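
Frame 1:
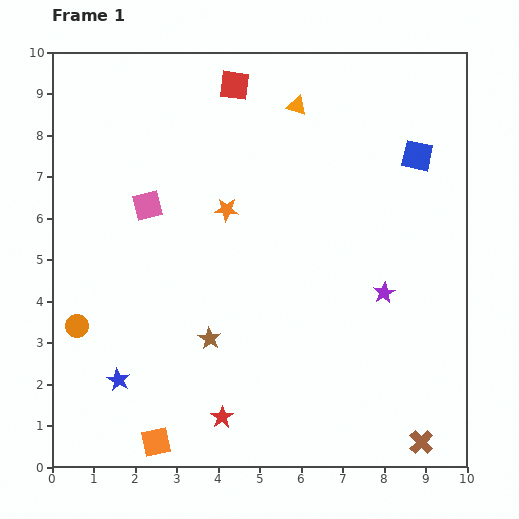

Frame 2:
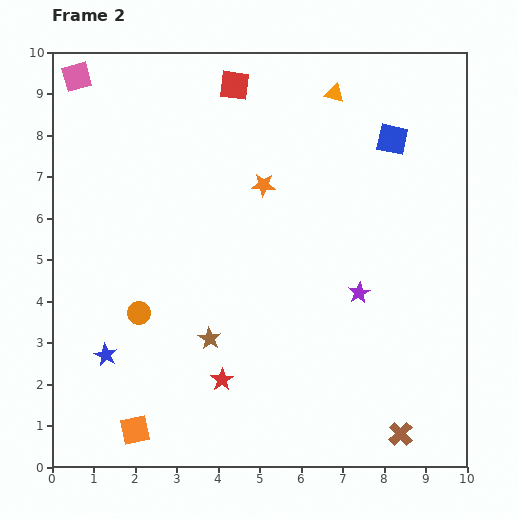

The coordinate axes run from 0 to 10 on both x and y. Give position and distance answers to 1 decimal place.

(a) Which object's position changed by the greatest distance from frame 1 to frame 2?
the pink square

(moved 3.5; next 1.5)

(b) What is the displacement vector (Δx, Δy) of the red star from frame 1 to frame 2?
(0.0, 0.9)

The red star was at (4.1, 1.2) in frame 1 and (4.1, 2.1) in frame 2.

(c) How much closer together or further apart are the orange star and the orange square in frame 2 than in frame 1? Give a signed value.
+0.8

Distance in frame 1: 5.9. Distance in frame 2: 6.7.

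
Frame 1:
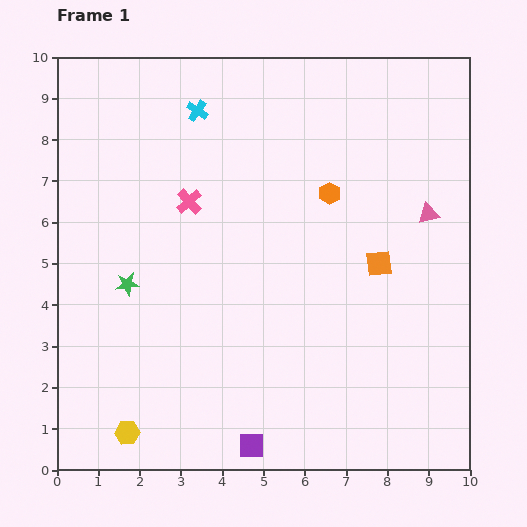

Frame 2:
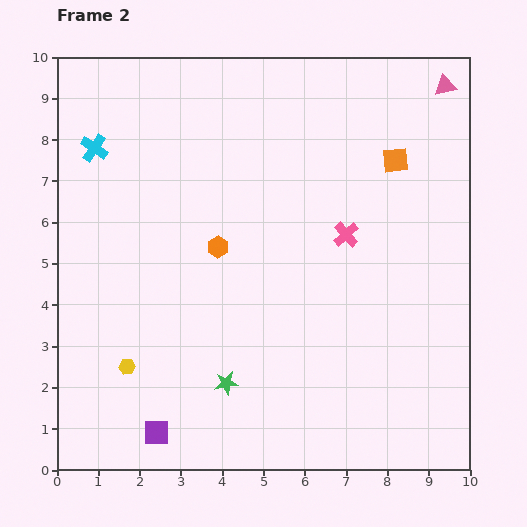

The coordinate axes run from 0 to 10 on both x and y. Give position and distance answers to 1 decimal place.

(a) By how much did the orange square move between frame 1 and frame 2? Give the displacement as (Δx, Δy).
(0.4, 2.5)

The orange square was at (7.8, 5.0) in frame 1 and (8.2, 7.5) in frame 2.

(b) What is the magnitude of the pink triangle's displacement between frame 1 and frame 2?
3.1

The pink triangle moved from (9.0, 6.2) to (9.4, 9.3), a distance of √(0.4² + 3.1²) ≈ 3.1.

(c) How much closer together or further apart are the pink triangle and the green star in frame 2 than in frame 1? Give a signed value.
+1.4

Distance in frame 1: 7.5. Distance in frame 2: 8.9.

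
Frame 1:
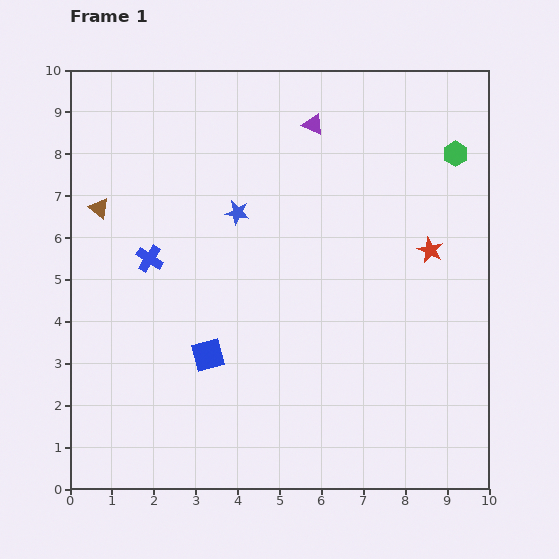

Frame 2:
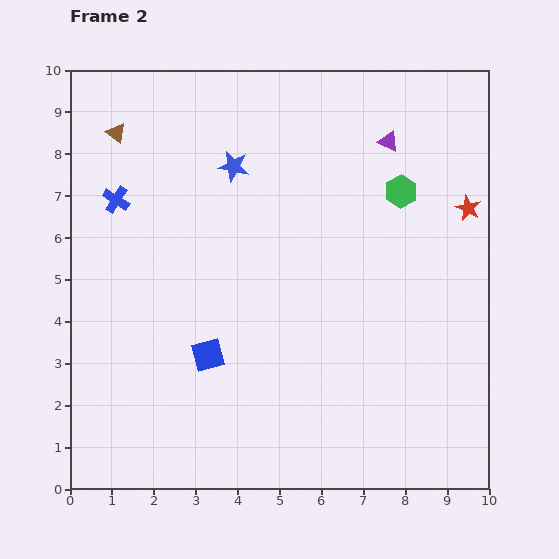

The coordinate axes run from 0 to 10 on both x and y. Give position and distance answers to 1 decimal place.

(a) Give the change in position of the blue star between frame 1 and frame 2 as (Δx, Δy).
(-0.1, 1.1)

The blue star was at (4.0, 6.6) in frame 1 and (3.9, 7.7) in frame 2.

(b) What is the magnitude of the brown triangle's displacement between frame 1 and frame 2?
1.8

The brown triangle moved from (0.7, 6.7) to (1.1, 8.5), a distance of √(0.4² + 1.8²) ≈ 1.8.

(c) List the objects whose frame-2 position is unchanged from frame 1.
the blue square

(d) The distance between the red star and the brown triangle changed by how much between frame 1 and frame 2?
+0.6

Distance in frame 1: 8.0. Distance in frame 2: 8.6.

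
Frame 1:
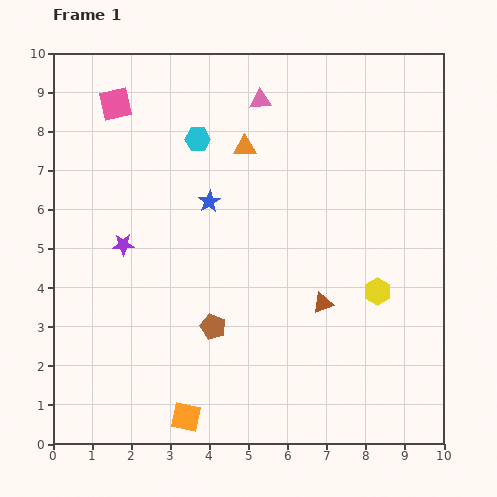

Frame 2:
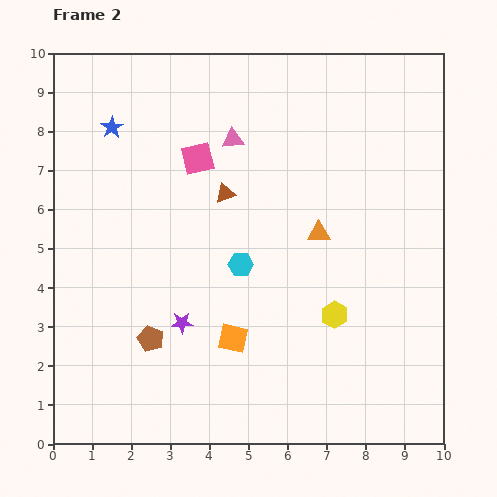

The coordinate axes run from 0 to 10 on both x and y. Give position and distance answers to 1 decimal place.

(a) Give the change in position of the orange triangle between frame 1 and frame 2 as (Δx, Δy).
(1.9, -2.2)

The orange triangle was at (4.9, 7.6) in frame 1 and (6.8, 5.4) in frame 2.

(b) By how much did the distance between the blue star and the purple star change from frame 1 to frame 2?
+2.8

Distance in frame 1: 2.5. Distance in frame 2: 5.3.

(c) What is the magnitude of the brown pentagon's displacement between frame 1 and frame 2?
1.6

The brown pentagon moved from (4.1, 3.0) to (2.5, 2.7), a distance of √(1.6² + 0.3²) ≈ 1.6.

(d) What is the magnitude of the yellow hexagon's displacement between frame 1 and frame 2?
1.3

The yellow hexagon moved from (8.3, 3.9) to (7.2, 3.3), a distance of √(1.1² + 0.6²) ≈ 1.3.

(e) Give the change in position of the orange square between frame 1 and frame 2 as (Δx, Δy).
(1.2, 2.0)

The orange square was at (3.4, 0.7) in frame 1 and (4.6, 2.7) in frame 2.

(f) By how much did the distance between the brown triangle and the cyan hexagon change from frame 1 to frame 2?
-3.5

Distance in frame 1: 5.3. Distance in frame 2: 1.8.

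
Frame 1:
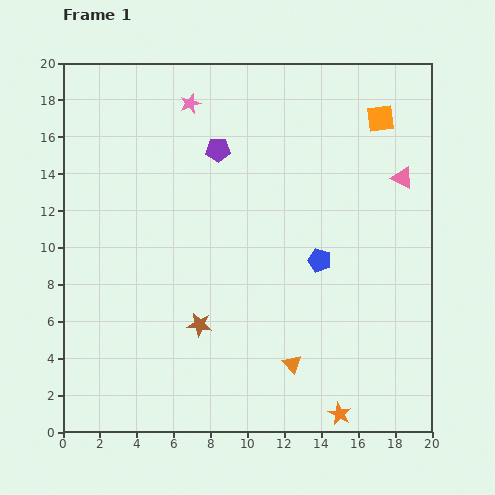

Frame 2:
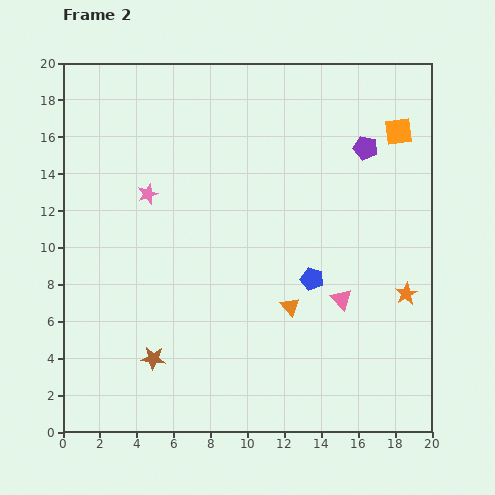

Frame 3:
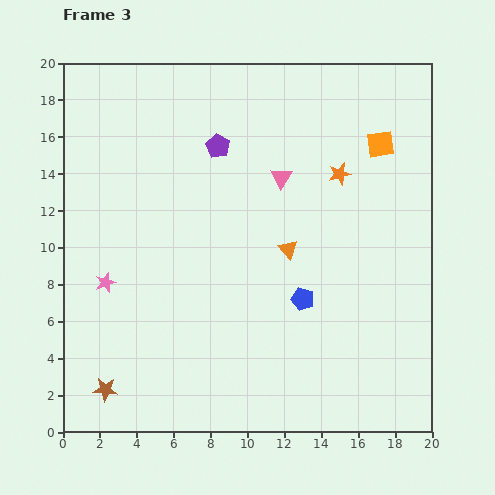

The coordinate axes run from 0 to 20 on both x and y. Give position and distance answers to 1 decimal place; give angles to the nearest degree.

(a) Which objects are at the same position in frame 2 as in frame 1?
none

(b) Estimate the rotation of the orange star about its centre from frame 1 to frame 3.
30° clockwise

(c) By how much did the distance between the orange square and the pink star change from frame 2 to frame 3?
+2.7

Distance in frame 2: 14.0. Distance in frame 3: 16.7.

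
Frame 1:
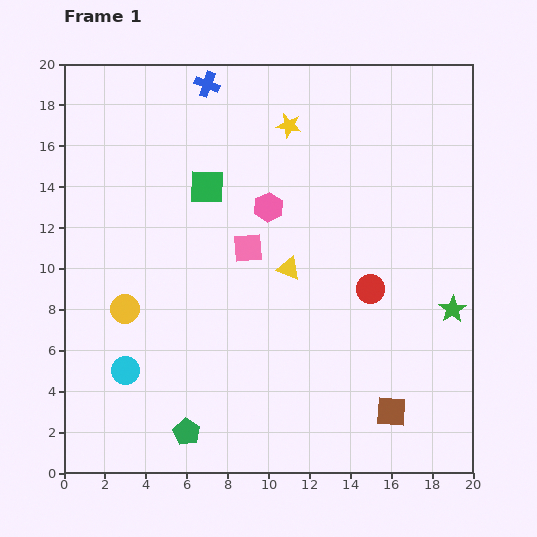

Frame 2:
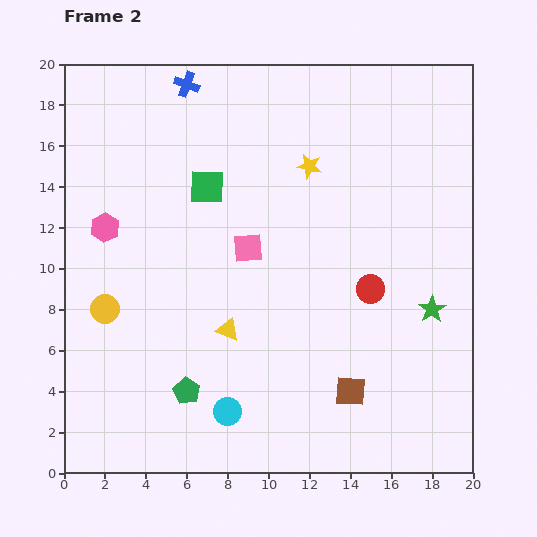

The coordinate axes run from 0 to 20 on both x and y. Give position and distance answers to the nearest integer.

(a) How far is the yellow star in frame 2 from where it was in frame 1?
2

The yellow star moved from (11, 17) to (12, 15), a distance of √(1² + 2²) ≈ 2.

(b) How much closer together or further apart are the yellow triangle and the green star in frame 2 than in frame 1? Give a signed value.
+2

Distance in frame 1: 8. Distance in frame 2: 10.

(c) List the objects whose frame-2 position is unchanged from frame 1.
the pink square, the green square, the red circle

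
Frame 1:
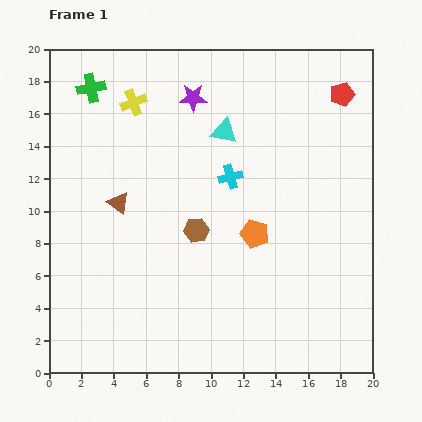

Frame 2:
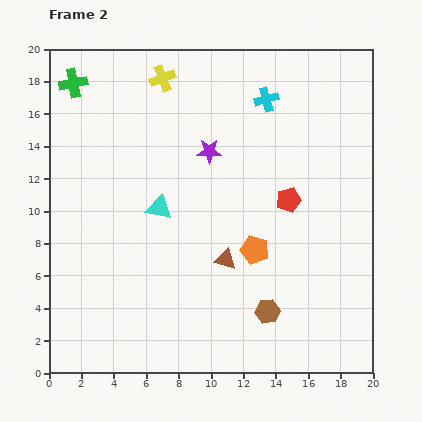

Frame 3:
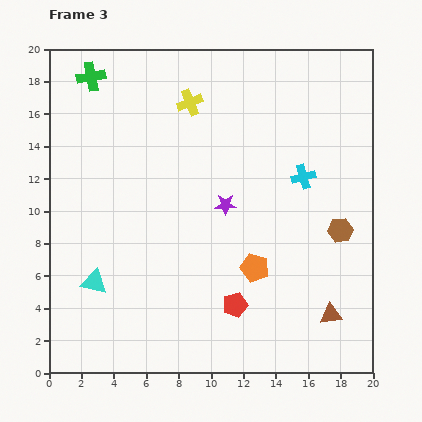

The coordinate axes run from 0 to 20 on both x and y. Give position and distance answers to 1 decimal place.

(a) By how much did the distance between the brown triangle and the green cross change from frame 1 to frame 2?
+7.1

Distance in frame 1: 7.3. Distance in frame 2: 14.4.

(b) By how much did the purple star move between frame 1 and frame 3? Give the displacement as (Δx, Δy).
(2.0, -6.6)

The purple star was at (8.9, 17.0) in frame 1 and (10.9, 10.4) in frame 3.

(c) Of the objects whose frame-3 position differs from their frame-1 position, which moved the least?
the green cross

(moved 0.7)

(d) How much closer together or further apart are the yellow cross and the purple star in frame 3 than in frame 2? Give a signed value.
+1.3

Distance in frame 2: 5.4. Distance in frame 3: 6.7.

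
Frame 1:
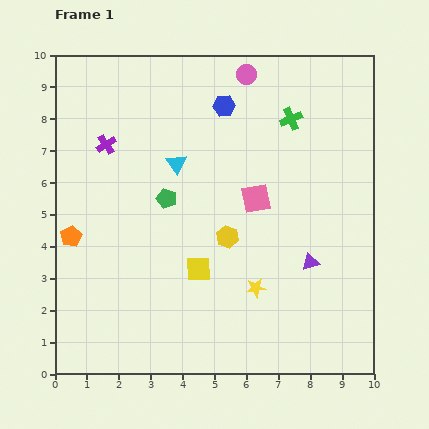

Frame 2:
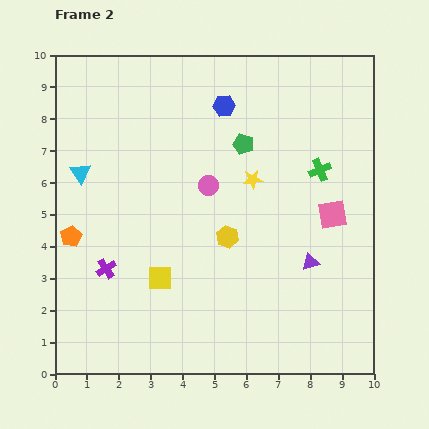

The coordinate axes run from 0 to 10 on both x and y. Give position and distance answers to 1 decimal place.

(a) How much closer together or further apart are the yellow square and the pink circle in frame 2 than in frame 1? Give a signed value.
-3.0

Distance in frame 1: 6.3. Distance in frame 2: 3.3.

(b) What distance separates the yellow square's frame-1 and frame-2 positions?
1.2

The yellow square moved from (4.5, 3.3) to (3.3, 3.0), a distance of √(1.2² + 0.3²) ≈ 1.2.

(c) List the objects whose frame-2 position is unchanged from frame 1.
the blue hexagon, the yellow hexagon, the purple triangle, the orange pentagon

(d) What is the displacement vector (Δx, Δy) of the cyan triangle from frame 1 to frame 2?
(-3.0, -0.3)

The cyan triangle was at (3.8, 6.6) in frame 1 and (0.8, 6.3) in frame 2.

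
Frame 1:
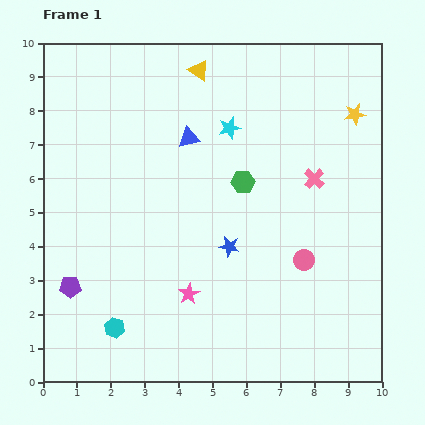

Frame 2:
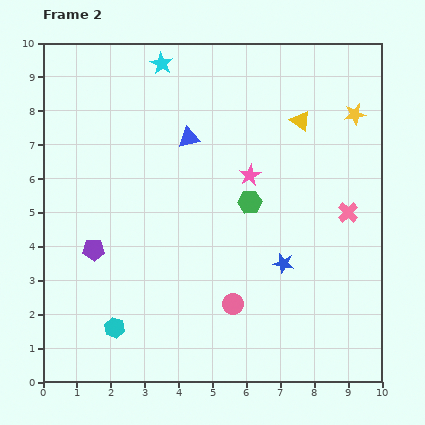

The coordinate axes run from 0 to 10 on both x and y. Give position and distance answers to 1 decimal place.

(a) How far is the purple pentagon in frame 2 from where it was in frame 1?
1.3

The purple pentagon moved from (0.8, 2.8) to (1.5, 3.9), a distance of √(0.7² + 1.1²) ≈ 1.3.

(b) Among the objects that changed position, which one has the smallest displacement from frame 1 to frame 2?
the green hexagon

(moved 0.6)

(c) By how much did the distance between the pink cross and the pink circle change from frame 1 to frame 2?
+1.9

Distance in frame 1: 2.4. Distance in frame 2: 4.3.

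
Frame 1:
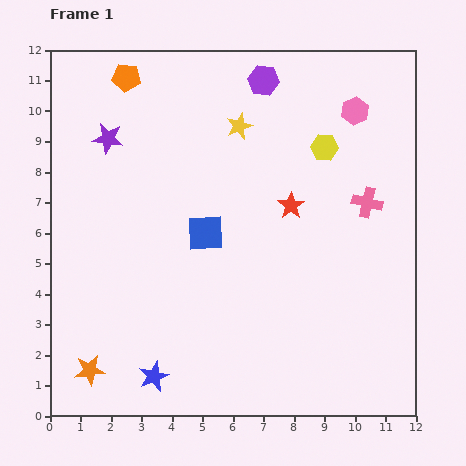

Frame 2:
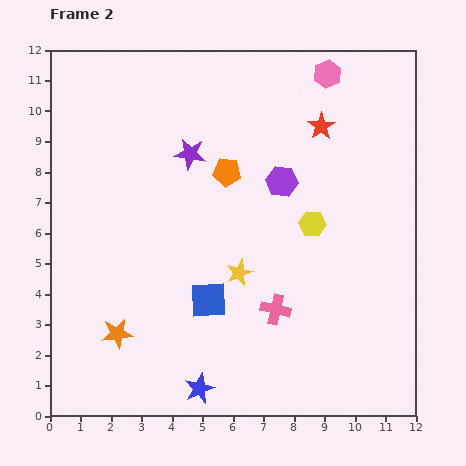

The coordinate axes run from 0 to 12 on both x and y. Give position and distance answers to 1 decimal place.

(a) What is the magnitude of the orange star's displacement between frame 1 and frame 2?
1.5

The orange star moved from (1.3, 1.5) to (2.2, 2.7), a distance of √(0.9² + 1.2²) ≈ 1.5.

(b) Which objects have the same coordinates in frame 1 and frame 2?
none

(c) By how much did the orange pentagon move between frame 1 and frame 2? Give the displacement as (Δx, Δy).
(3.3, -3.1)

The orange pentagon was at (2.5, 11.1) in frame 1 and (5.8, 8.0) in frame 2.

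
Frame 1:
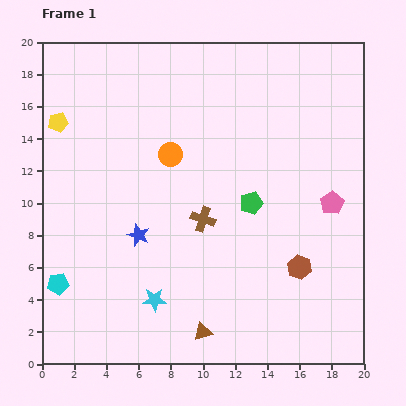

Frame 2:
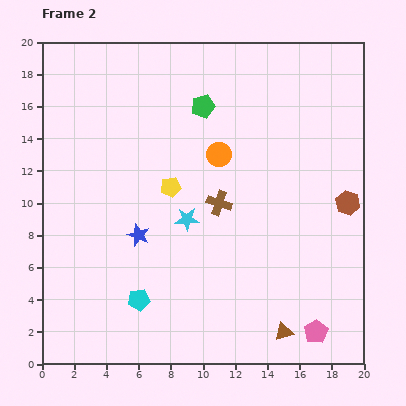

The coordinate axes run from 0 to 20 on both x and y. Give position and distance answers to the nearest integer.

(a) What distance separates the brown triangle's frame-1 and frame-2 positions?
5

The brown triangle moved from (10, 2) to (15, 2), a distance of √(5² + 0²) ≈ 5.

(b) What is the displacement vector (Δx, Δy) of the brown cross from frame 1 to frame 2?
(1, 1)

The brown cross was at (10, 9) in frame 1 and (11, 10) in frame 2.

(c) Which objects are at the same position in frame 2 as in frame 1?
the blue star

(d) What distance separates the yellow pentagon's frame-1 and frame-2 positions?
8

The yellow pentagon moved from (1, 15) to (8, 11), a distance of √(7² + 4²) ≈ 8.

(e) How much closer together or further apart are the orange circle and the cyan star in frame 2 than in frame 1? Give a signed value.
-5

Distance in frame 1: 9. Distance in frame 2: 4.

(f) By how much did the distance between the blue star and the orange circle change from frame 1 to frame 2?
+2

Distance in frame 1: 5. Distance in frame 2: 7.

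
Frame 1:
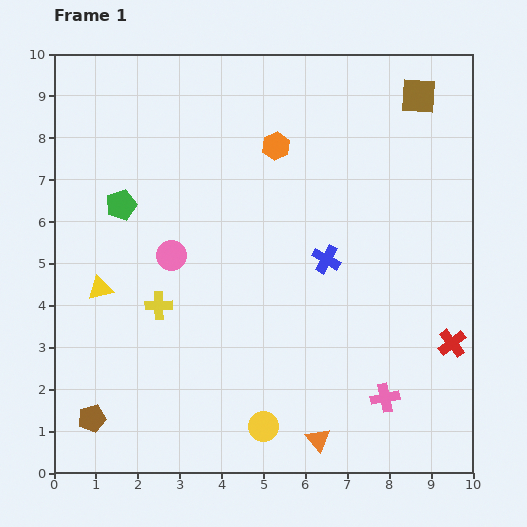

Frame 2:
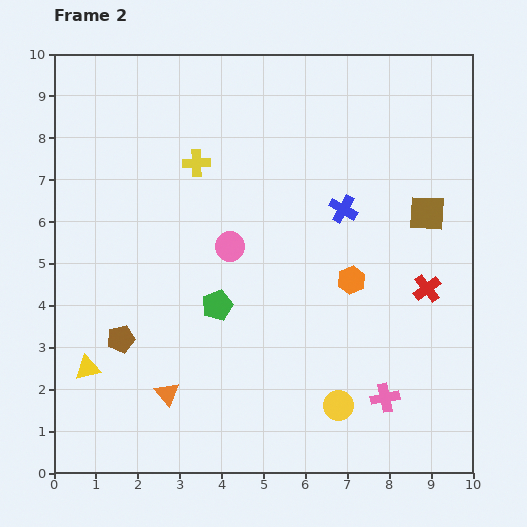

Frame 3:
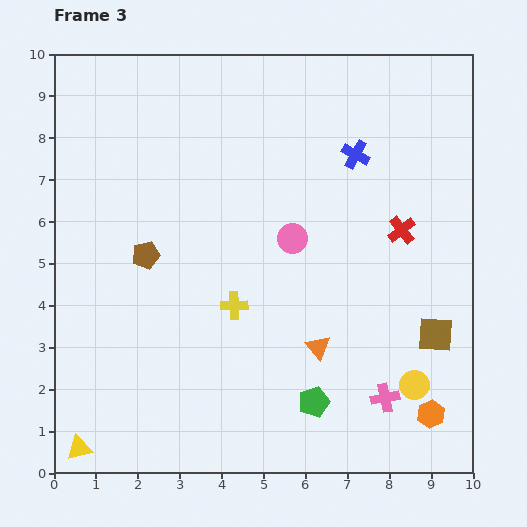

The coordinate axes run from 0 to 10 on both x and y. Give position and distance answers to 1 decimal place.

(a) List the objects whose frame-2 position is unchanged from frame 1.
the pink cross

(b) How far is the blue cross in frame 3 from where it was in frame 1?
2.6

The blue cross moved from (6.5, 5.1) to (7.2, 7.6), a distance of √(0.7² + 2.5²) ≈ 2.6.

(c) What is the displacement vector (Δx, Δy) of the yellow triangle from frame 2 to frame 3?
(-0.2, -1.9)

The yellow triangle was at (0.8, 2.5) in frame 2 and (0.6, 0.6) in frame 3.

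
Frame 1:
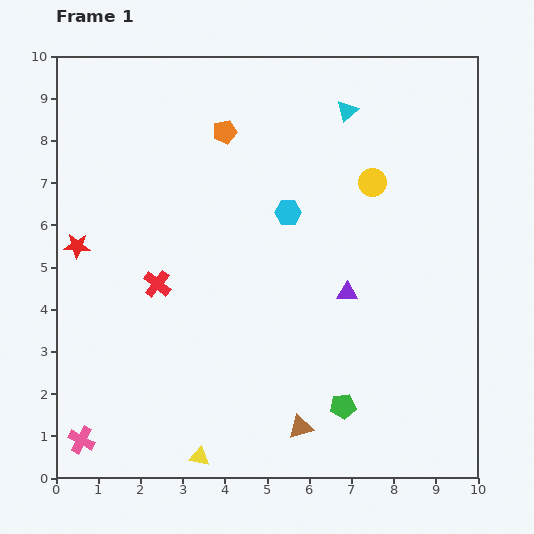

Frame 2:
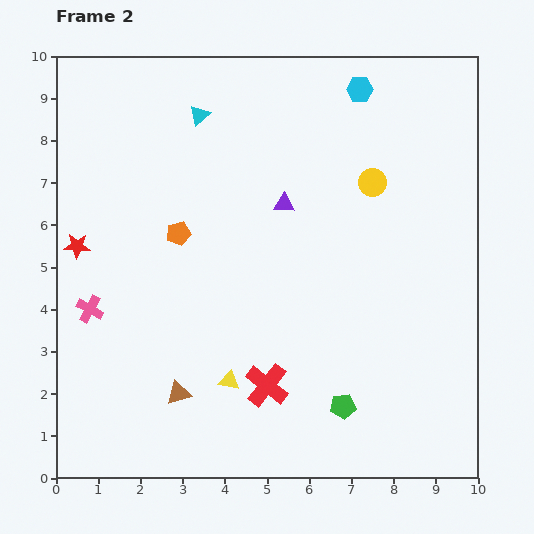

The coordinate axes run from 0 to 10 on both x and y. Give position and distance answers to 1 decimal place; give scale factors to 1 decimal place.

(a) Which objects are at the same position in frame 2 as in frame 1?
the yellow circle, the red star, the green pentagon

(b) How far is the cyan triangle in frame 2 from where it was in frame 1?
3.5

The cyan triangle moved from (6.9, 8.7) to (3.4, 8.6), a distance of √(3.5² + 0.1²) ≈ 3.5.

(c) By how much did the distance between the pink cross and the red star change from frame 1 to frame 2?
-3.1

Distance in frame 1: 4.6. Distance in frame 2: 1.5.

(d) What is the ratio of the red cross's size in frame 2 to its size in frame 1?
1.6×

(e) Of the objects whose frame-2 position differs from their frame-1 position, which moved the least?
the yellow triangle

(moved 1.9)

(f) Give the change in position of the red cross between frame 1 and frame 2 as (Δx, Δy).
(2.6, -2.4)

The red cross was at (2.4, 4.6) in frame 1 and (5.0, 2.2) in frame 2.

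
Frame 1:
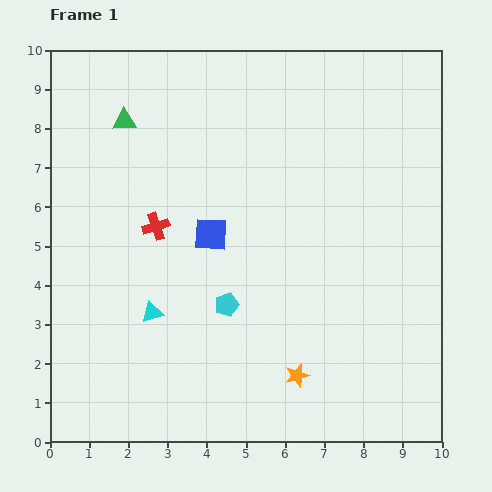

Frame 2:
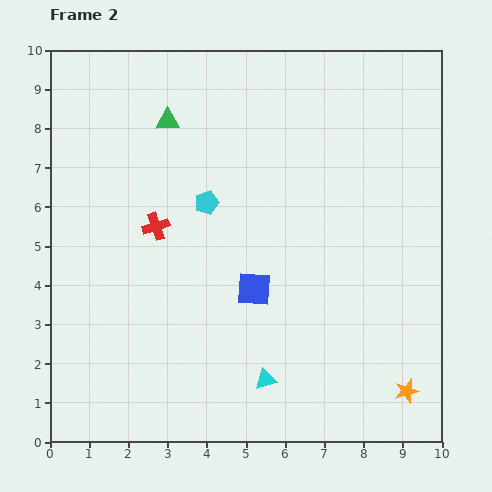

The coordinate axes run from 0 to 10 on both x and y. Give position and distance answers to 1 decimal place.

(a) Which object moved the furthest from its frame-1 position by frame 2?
the cyan triangle

(moved 3.4; next 2.8)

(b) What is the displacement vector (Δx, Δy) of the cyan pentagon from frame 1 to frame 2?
(-0.5, 2.6)

The cyan pentagon was at (4.5, 3.5) in frame 1 and (4.0, 6.1) in frame 2.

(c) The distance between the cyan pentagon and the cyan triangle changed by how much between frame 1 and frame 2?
+2.8

Distance in frame 1: 1.9. Distance in frame 2: 4.7.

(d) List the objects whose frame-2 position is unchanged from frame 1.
the red cross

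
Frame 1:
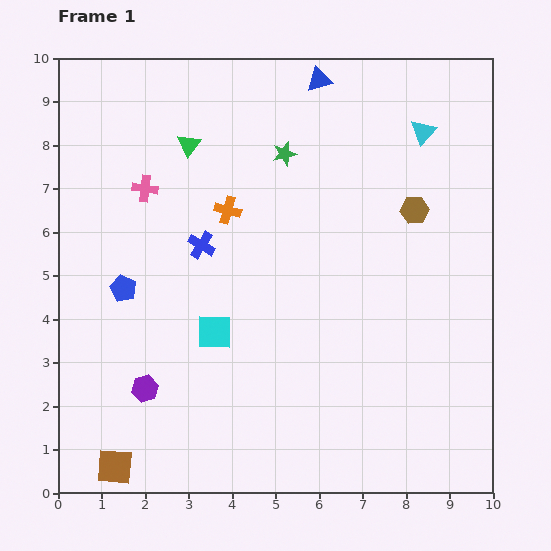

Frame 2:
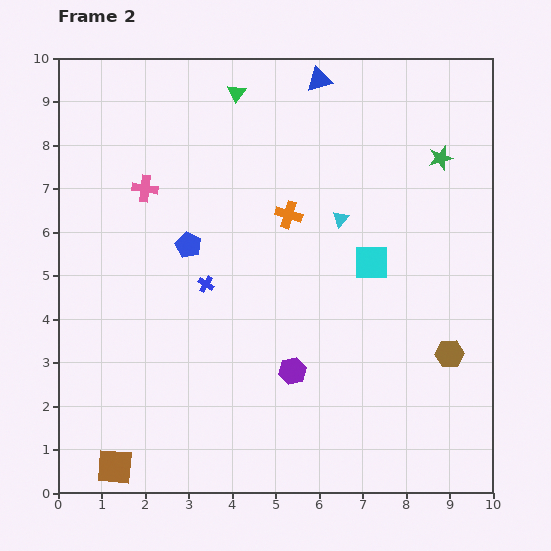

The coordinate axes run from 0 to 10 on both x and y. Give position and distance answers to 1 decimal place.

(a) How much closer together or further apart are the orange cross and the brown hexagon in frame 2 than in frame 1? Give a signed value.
+0.6

Distance in frame 1: 4.3. Distance in frame 2: 4.9.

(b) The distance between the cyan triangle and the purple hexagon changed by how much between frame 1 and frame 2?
-5.0

Distance in frame 1: 8.7. Distance in frame 2: 3.7.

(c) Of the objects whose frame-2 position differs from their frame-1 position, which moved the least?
the blue cross

(moved 0.9)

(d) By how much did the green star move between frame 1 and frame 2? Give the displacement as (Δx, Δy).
(3.6, -0.1)

The green star was at (5.2, 7.8) in frame 1 and (8.8, 7.7) in frame 2.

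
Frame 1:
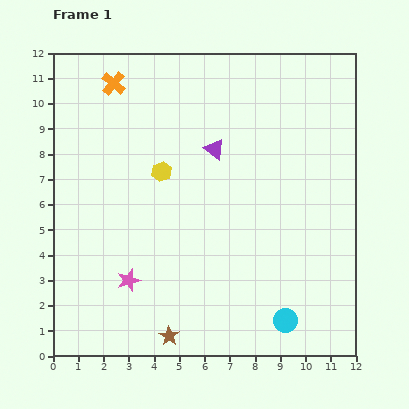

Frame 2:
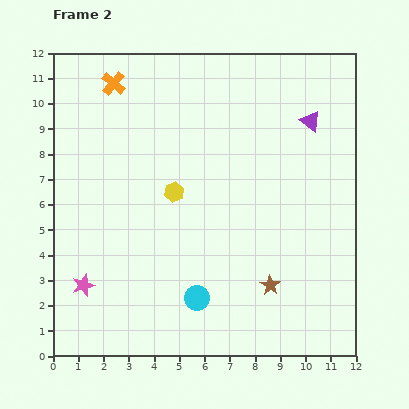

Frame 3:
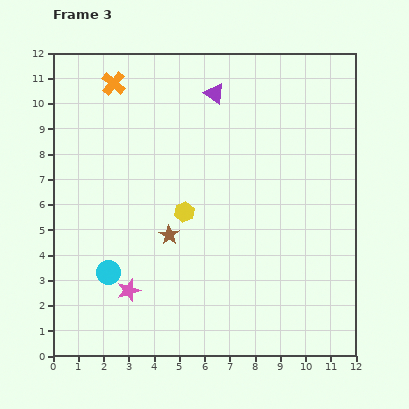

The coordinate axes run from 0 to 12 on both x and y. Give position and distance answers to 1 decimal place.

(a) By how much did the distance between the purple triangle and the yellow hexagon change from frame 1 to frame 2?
+3.8

Distance in frame 1: 2.3. Distance in frame 2: 6.1.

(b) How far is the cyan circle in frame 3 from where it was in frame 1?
7.3

The cyan circle moved from (9.2, 1.4) to (2.2, 3.3), a distance of √(7.0² + 1.9²) ≈ 7.3.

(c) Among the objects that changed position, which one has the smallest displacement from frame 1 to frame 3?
the pink star

(moved 0.4)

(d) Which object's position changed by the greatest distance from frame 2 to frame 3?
the brown star

(moved 4.5; next 4.0)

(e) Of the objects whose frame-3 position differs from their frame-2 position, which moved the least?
the yellow hexagon

(moved 0.9)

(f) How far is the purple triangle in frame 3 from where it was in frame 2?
4.0

The purple triangle moved from (10.2, 9.3) to (6.4, 10.4), a distance of √(3.8² + 1.1²) ≈ 4.0.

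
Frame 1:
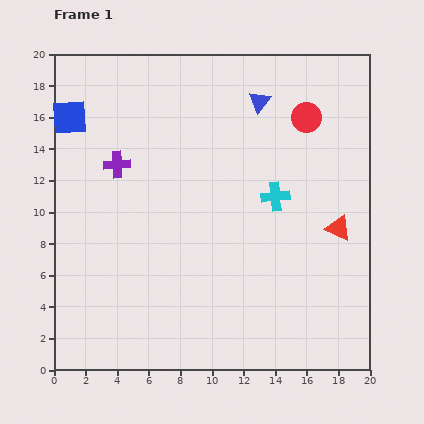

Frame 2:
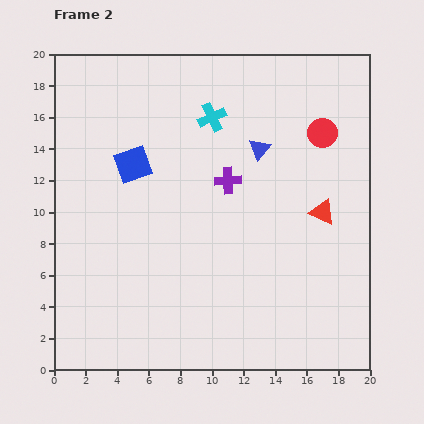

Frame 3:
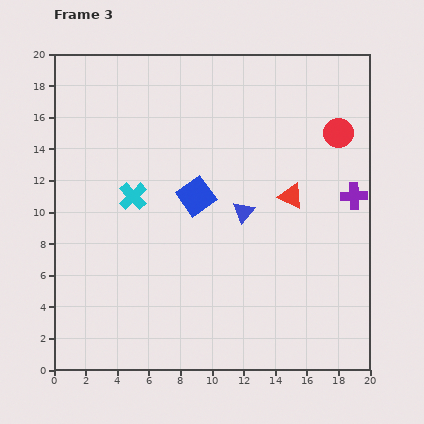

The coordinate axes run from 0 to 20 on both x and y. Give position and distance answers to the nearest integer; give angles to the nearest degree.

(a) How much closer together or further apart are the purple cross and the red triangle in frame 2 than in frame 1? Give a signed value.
-9

Distance in frame 1: 15. Distance in frame 2: 6.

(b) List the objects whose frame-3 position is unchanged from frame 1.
none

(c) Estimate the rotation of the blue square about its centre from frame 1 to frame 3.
32° counter-clockwise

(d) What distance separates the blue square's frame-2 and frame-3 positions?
4

The blue square moved from (5, 13) to (9, 11), a distance of √(4² + 2²) ≈ 4.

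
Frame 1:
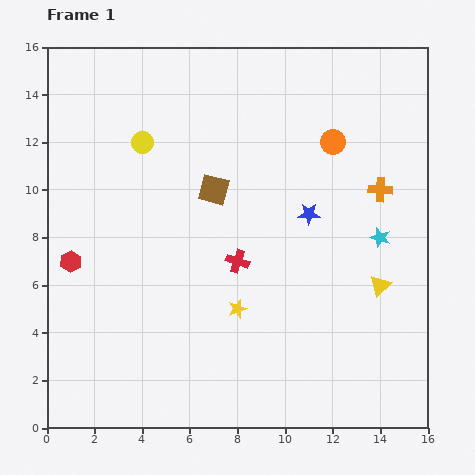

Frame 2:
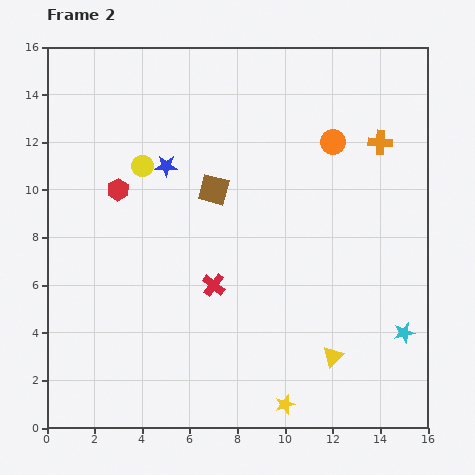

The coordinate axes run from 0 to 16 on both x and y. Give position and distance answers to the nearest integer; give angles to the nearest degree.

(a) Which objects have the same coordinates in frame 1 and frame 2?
the orange circle, the brown square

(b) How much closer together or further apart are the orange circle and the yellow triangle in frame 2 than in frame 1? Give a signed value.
+3

Distance in frame 1: 6. Distance in frame 2: 9.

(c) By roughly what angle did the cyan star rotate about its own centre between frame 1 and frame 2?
31° counter-clockwise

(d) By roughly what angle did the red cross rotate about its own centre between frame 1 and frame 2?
19° clockwise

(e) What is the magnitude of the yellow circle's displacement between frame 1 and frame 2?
1

The yellow circle moved from (4, 12) to (4, 11), a distance of √(0² + 1²) ≈ 1.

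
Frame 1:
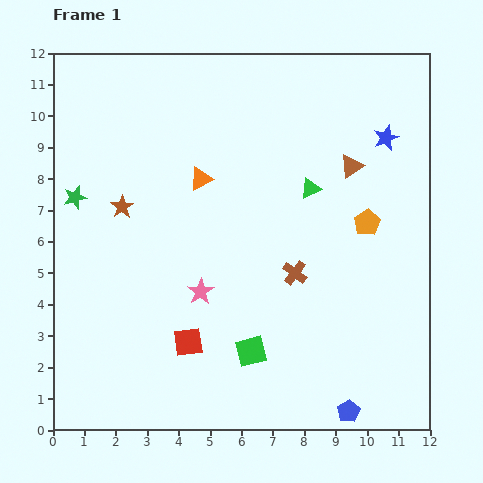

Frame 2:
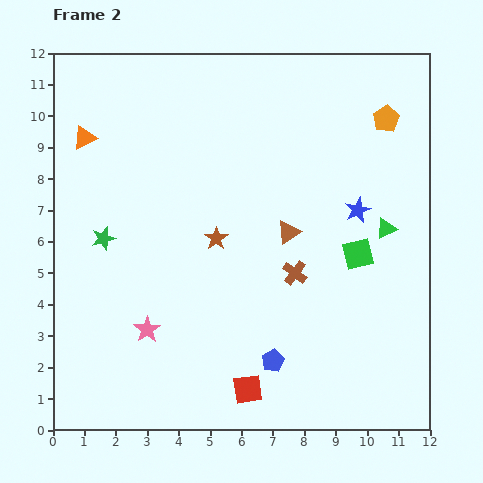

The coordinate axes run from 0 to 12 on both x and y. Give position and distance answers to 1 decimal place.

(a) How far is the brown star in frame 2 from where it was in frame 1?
3.2

The brown star moved from (2.2, 7.1) to (5.2, 6.1), a distance of √(3.0² + 1.0²) ≈ 3.2.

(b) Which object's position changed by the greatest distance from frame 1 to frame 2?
the green square

(moved 4.6; next 3.9)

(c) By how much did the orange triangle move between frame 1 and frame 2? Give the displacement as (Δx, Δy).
(-3.7, 1.3)

The orange triangle was at (4.7, 8.0) in frame 1 and (1.0, 9.3) in frame 2.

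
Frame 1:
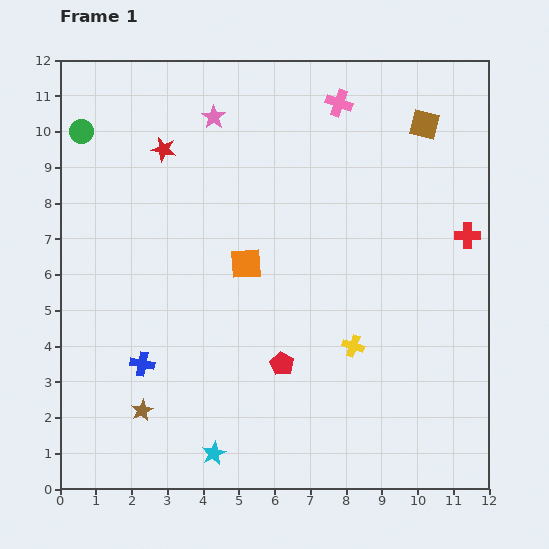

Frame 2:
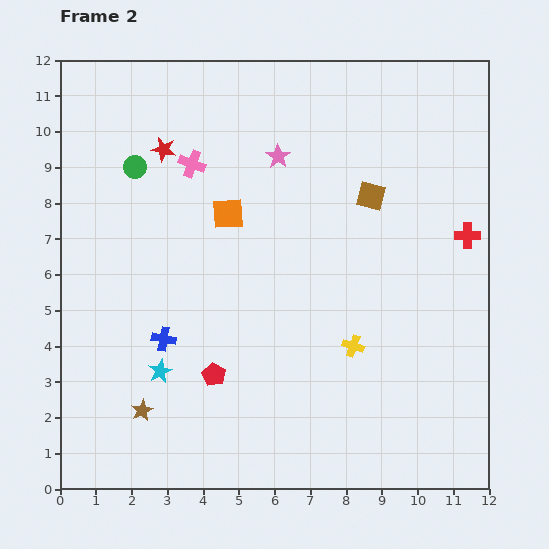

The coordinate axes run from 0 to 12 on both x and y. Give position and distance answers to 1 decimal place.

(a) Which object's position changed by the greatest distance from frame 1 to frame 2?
the pink cross

(moved 4.4; next 2.7)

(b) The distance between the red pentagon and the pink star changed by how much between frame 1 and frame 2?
-0.8

Distance in frame 1: 7.2. Distance in frame 2: 6.4.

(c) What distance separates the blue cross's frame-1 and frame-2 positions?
0.9

The blue cross moved from (2.3, 3.5) to (2.9, 4.2), a distance of √(0.6² + 0.7²) ≈ 0.9.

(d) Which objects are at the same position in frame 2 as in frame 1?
the brown star, the red cross, the yellow cross, the red star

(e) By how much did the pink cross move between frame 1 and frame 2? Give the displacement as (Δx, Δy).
(-4.1, -1.7)

The pink cross was at (7.8, 10.8) in frame 1 and (3.7, 9.1) in frame 2.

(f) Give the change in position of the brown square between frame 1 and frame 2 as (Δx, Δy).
(-1.5, -2.0)

The brown square was at (10.2, 10.2) in frame 1 and (8.7, 8.2) in frame 2.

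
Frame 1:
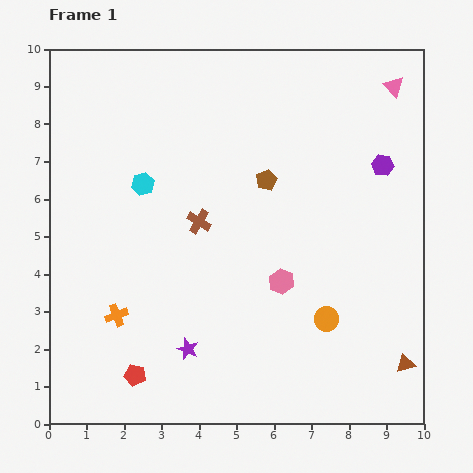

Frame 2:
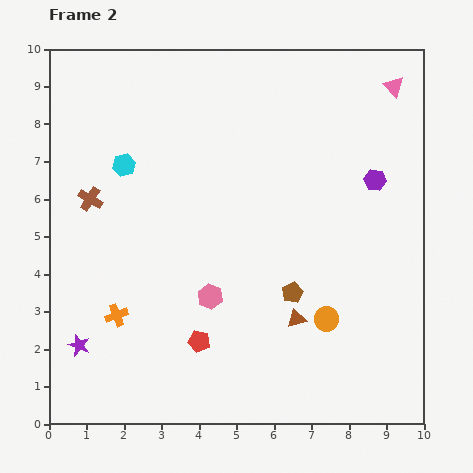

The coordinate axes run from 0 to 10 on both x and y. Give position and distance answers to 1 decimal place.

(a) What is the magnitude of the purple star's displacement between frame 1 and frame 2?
2.9

The purple star moved from (3.7, 2.0) to (0.8, 2.1), a distance of √(2.9² + 0.1²) ≈ 2.9.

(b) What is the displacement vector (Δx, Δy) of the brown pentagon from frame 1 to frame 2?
(0.7, -3.0)

The brown pentagon was at (5.8, 6.5) in frame 1 and (6.5, 3.5) in frame 2.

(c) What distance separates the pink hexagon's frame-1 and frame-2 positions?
1.9

The pink hexagon moved from (6.2, 3.8) to (4.3, 3.4), a distance of √(1.9² + 0.4²) ≈ 1.9.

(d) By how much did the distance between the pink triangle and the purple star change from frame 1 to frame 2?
+2.0

Distance in frame 1: 8.9. Distance in frame 2: 10.9.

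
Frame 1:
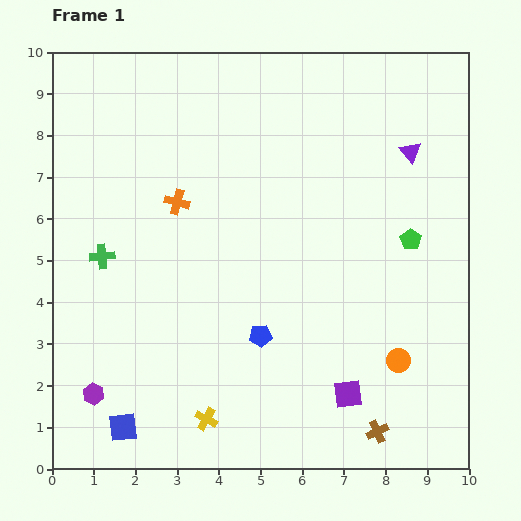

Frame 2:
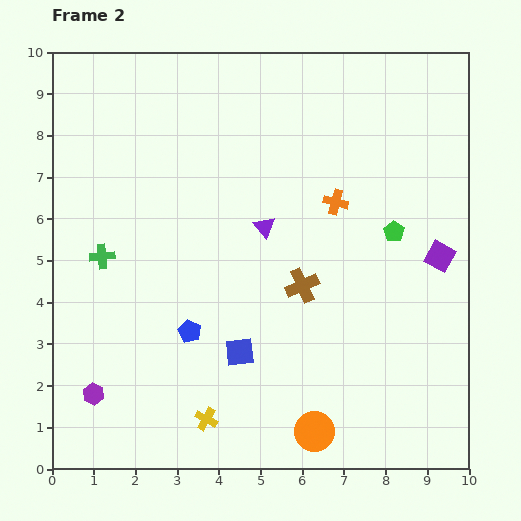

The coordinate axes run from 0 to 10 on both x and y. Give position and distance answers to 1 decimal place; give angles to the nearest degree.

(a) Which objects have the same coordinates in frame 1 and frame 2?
the purple hexagon, the yellow cross, the green cross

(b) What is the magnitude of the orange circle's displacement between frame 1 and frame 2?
2.6

The orange circle moved from (8.3, 2.6) to (6.3, 0.9), a distance of √(2.0² + 1.7²) ≈ 2.6.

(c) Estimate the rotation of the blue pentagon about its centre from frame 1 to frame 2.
31° clockwise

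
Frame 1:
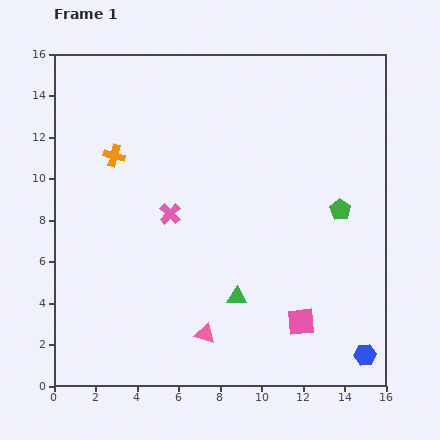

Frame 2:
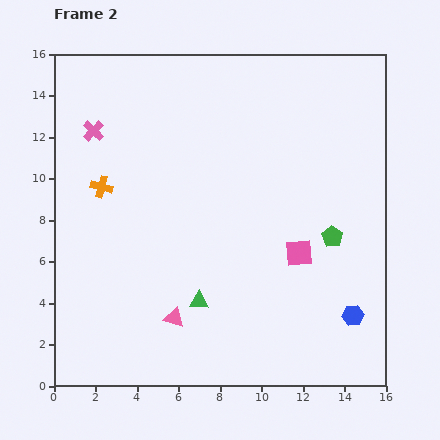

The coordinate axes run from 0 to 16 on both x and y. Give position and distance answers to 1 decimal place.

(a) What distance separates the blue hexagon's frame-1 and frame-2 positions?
2.0

The blue hexagon moved from (15.0, 1.5) to (14.4, 3.4), a distance of √(0.6² + 1.9²) ≈ 2.0.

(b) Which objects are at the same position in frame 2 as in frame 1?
none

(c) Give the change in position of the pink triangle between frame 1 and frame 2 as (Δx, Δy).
(-1.5, 0.8)

The pink triangle was at (7.3, 2.5) in frame 1 and (5.8, 3.3) in frame 2.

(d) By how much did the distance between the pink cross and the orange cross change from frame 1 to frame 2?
-1.2

Distance in frame 1: 3.9. Distance in frame 2: 2.7.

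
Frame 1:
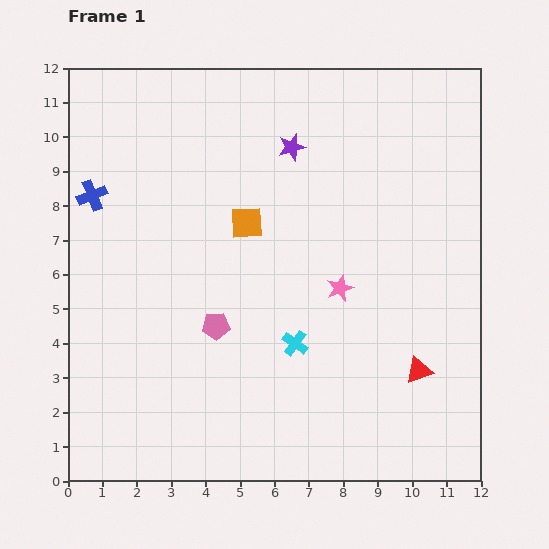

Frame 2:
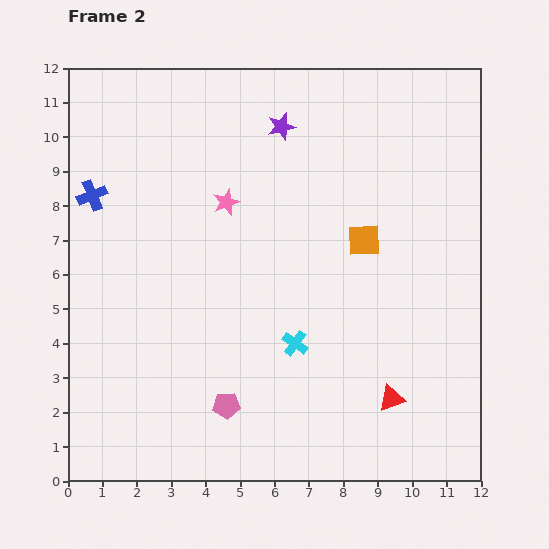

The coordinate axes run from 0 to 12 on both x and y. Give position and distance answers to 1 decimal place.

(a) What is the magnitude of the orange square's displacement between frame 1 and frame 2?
3.4

The orange square moved from (5.2, 7.5) to (8.6, 7.0), a distance of √(3.4² + 0.5²) ≈ 3.4.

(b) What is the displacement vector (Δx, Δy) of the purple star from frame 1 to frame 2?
(-0.3, 0.6)

The purple star was at (6.5, 9.7) in frame 1 and (6.2, 10.3) in frame 2.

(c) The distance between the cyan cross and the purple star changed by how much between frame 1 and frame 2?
+0.6

Distance in frame 1: 5.7. Distance in frame 2: 6.3.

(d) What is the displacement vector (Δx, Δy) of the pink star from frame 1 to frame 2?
(-3.3, 2.5)

The pink star was at (7.9, 5.6) in frame 1 and (4.6, 8.1) in frame 2.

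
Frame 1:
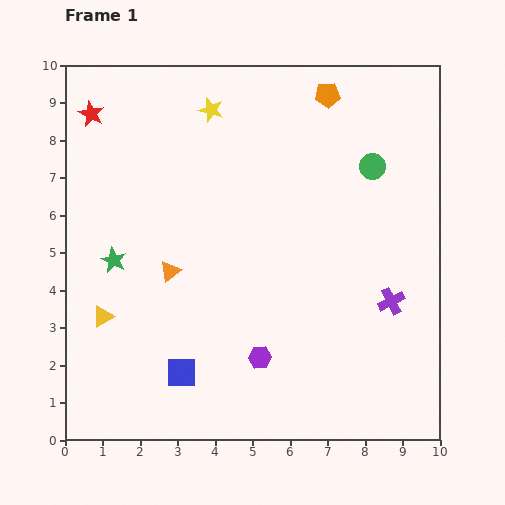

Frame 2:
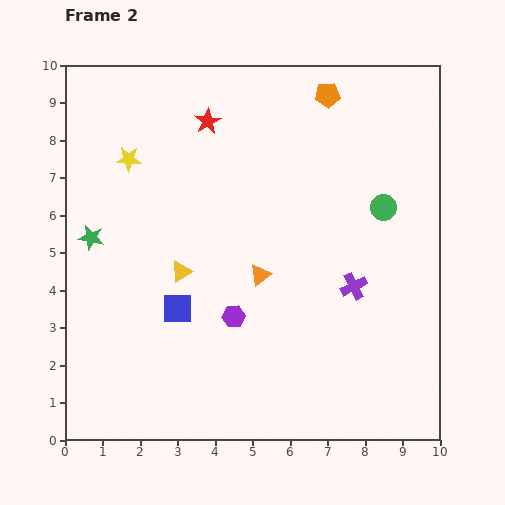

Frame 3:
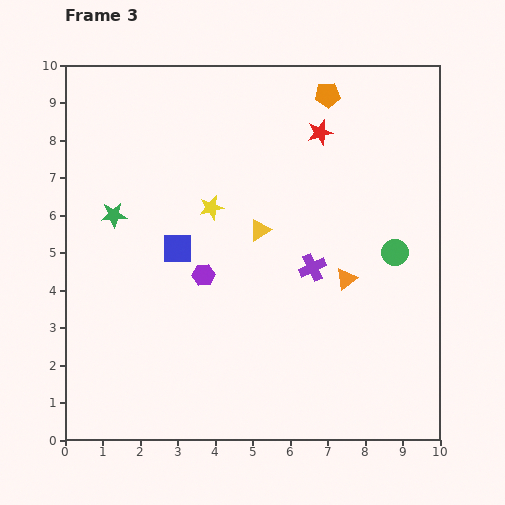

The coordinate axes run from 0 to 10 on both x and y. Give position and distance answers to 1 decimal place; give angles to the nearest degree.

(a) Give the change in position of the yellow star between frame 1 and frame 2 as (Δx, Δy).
(-2.2, -1.3)

The yellow star was at (3.9, 8.8) in frame 1 and (1.7, 7.5) in frame 2.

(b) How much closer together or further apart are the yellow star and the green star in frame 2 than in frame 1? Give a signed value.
-2.5

Distance in frame 1: 4.8. Distance in frame 2: 2.3.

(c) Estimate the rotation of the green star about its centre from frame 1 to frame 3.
31° counter-clockwise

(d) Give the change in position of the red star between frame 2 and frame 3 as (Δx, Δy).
(3.0, -0.3)

The red star was at (3.8, 8.5) in frame 2 and (6.8, 8.2) in frame 3.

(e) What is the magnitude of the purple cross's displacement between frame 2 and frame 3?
1.2

The purple cross moved from (7.7, 4.1) to (6.6, 4.6), a distance of √(1.1² + 0.5²) ≈ 1.2.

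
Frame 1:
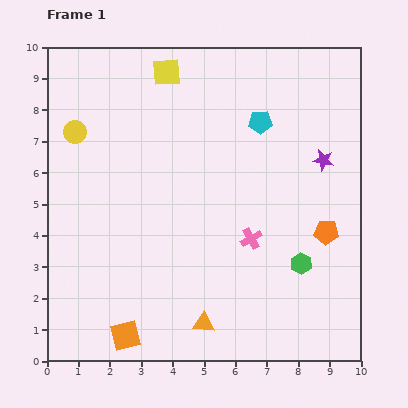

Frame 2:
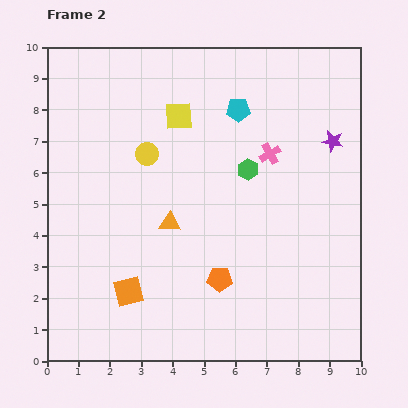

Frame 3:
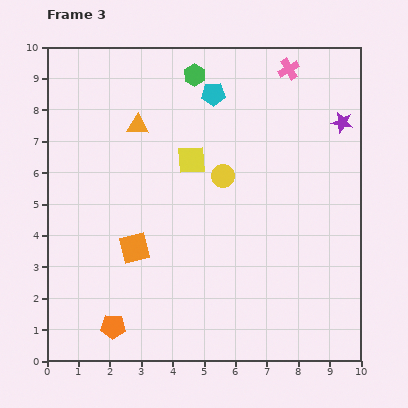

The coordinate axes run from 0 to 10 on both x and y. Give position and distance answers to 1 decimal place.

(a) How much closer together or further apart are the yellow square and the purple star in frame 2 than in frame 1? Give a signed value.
-0.7

Distance in frame 1: 5.7. Distance in frame 2: 5.0.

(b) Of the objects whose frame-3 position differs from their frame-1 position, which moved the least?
the purple star

(moved 1.3)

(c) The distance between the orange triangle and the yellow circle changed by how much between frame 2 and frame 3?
+0.8

Distance in frame 2: 2.3. Distance in frame 3: 3.1.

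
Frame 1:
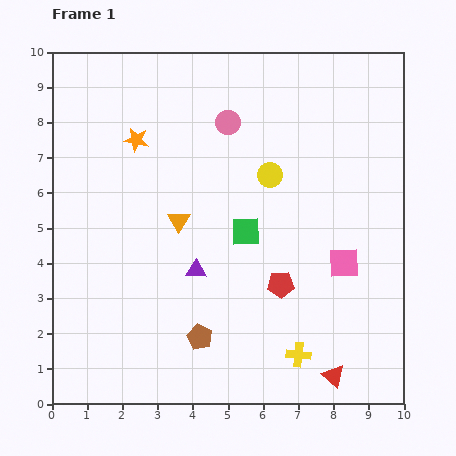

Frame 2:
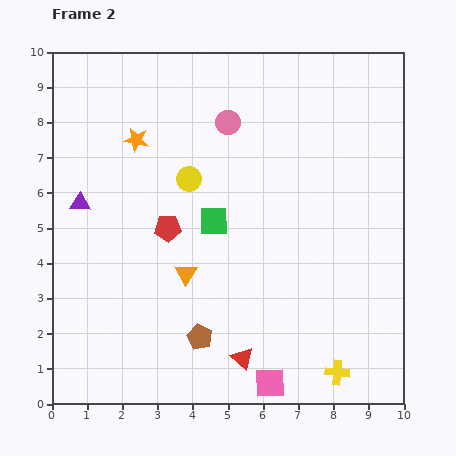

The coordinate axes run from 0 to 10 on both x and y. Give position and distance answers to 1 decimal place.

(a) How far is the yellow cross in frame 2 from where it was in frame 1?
1.2

The yellow cross moved from (7.0, 1.4) to (8.1, 0.9), a distance of √(1.1² + 0.5²) ≈ 1.2.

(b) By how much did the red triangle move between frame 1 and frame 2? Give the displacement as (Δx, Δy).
(-2.6, 0.5)

The red triangle was at (8.0, 0.8) in frame 1 and (5.4, 1.3) in frame 2.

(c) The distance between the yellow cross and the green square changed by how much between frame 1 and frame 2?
+1.7

Distance in frame 1: 3.8. Distance in frame 2: 5.5.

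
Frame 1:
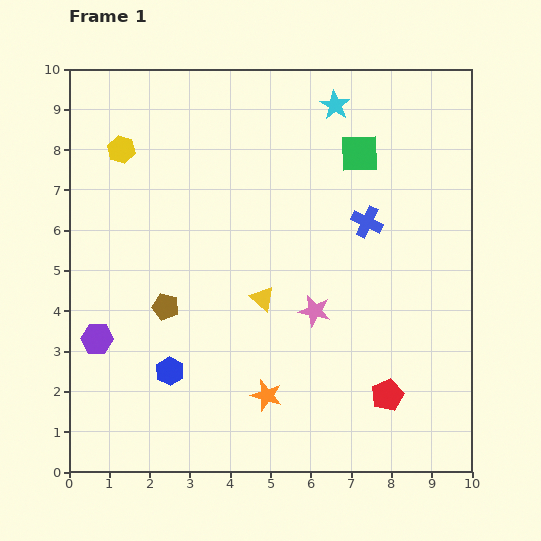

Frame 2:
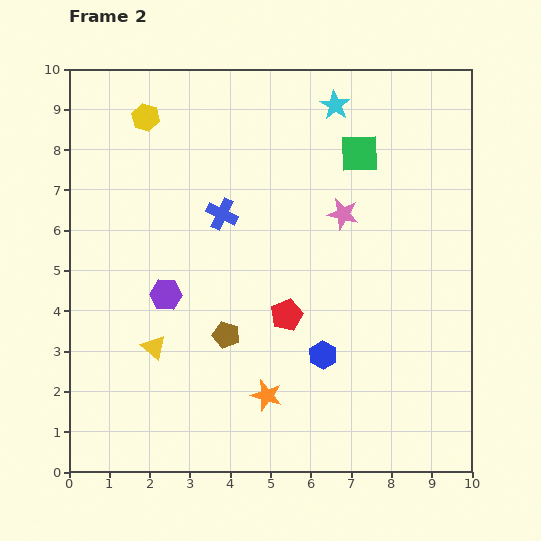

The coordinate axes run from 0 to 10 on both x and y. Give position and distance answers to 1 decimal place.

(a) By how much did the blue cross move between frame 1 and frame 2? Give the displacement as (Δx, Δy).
(-3.6, 0.2)

The blue cross was at (7.4, 6.2) in frame 1 and (3.8, 6.4) in frame 2.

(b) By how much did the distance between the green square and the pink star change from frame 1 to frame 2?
-2.5

Distance in frame 1: 4.1. Distance in frame 2: 1.6.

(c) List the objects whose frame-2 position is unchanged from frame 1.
the orange star, the green square, the cyan star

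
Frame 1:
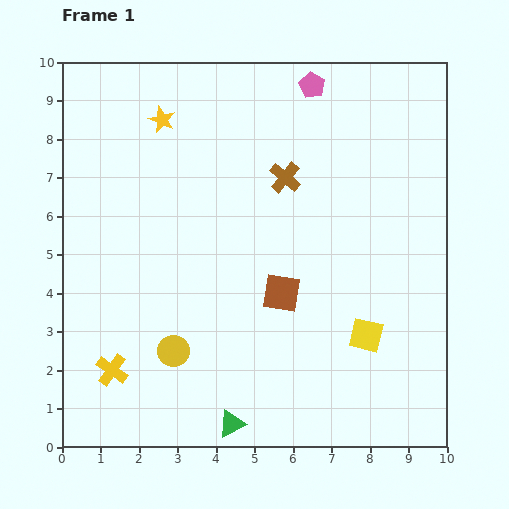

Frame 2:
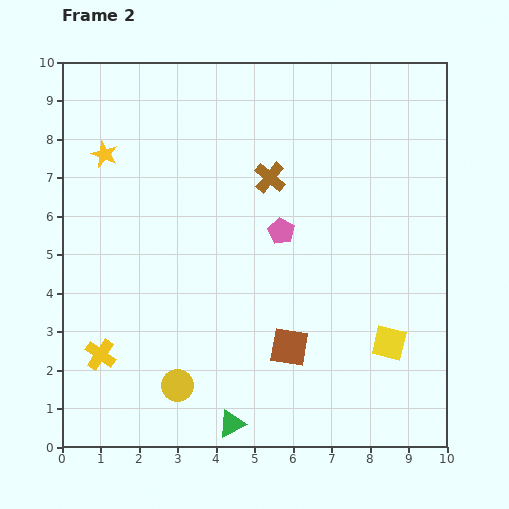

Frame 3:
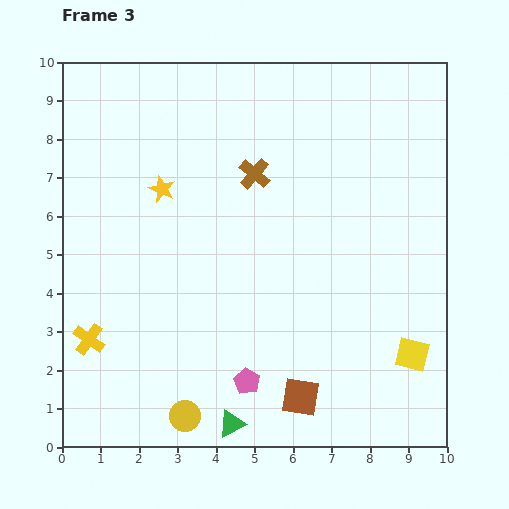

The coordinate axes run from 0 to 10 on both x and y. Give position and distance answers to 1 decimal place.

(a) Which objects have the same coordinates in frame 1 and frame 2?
the green triangle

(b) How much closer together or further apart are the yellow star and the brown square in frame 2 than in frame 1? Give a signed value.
+1.4

Distance in frame 1: 5.5. Distance in frame 2: 6.9.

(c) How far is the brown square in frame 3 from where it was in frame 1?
2.7

The brown square moved from (5.7, 4.0) to (6.2, 1.3), a distance of √(0.5² + 2.7²) ≈ 2.7.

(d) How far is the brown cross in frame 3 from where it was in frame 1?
0.8

The brown cross moved from (5.8, 7.0) to (5.0, 7.1), a distance of √(0.8² + 0.1²) ≈ 0.8.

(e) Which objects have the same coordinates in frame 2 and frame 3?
the green triangle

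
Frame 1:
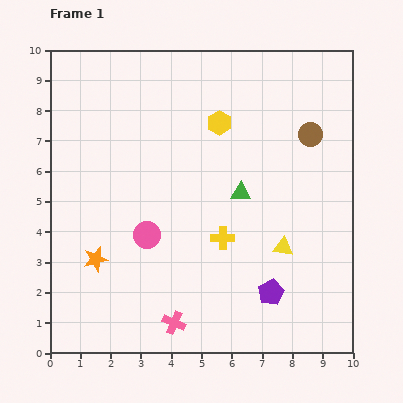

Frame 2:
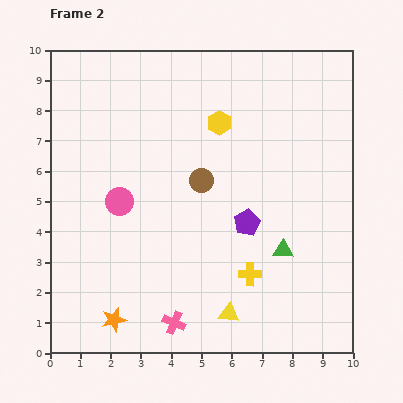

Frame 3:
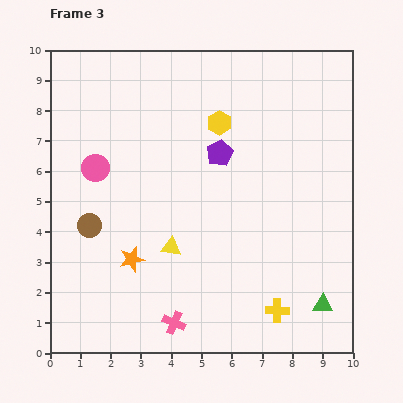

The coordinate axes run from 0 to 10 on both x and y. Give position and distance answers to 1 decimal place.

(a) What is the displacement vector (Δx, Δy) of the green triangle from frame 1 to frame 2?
(1.4, -1.9)

The green triangle was at (6.3, 5.3) in frame 1 and (7.7, 3.4) in frame 2.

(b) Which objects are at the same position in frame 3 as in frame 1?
the pink cross, the yellow hexagon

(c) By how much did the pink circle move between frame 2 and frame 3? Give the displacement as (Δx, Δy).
(-0.8, 1.1)

The pink circle was at (2.3, 5.0) in frame 2 and (1.5, 6.1) in frame 3.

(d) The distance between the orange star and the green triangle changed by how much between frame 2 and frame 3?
+0.4

Distance in frame 2: 6.1. Distance in frame 3: 6.5.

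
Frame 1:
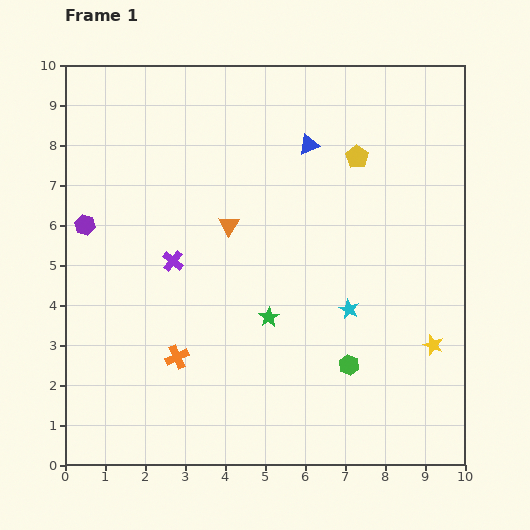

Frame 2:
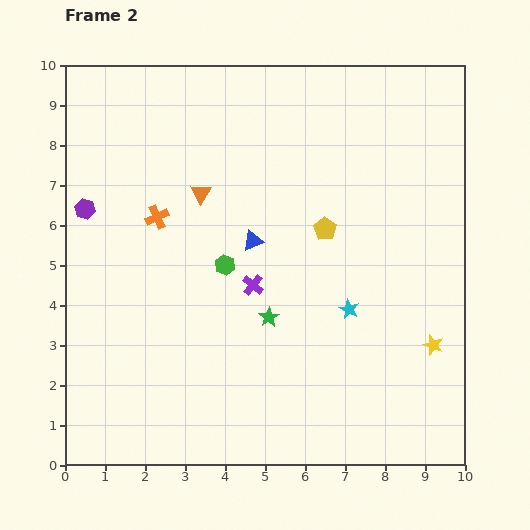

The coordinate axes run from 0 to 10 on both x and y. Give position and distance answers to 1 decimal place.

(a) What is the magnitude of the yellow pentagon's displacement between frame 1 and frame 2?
2.0

The yellow pentagon moved from (7.3, 7.7) to (6.5, 5.9), a distance of √(0.8² + 1.8²) ≈ 2.0.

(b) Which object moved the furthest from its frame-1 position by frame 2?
the green hexagon

(moved 4.0; next 3.5)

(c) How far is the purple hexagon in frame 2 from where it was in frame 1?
0.4

The purple hexagon moved from (0.5, 6.0) to (0.5, 6.4), a distance of √(0.0² + 0.4²) ≈ 0.4.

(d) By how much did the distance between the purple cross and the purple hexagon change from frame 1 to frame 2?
+2.2

Distance in frame 1: 2.4. Distance in frame 2: 4.6.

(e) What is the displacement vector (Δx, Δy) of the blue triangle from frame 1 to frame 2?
(-1.4, -2.4)

The blue triangle was at (6.1, 8.0) in frame 1 and (4.7, 5.6) in frame 2.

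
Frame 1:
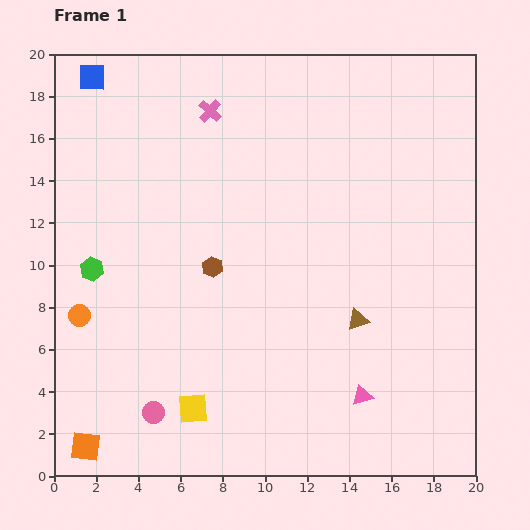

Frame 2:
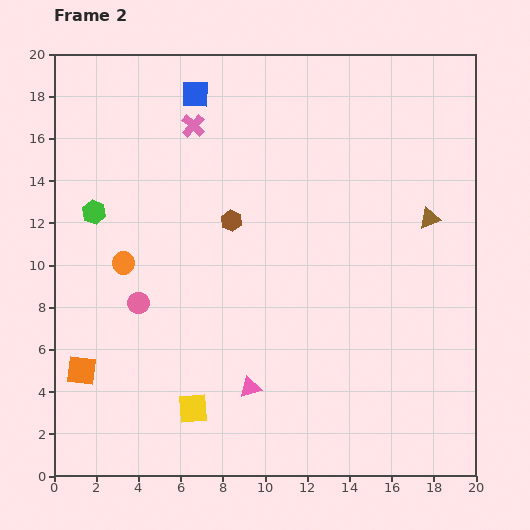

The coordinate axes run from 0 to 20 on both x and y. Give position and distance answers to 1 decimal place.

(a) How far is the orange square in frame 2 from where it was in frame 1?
3.6

The orange square moved from (1.5, 1.4) to (1.3, 5.0), a distance of √(0.2² + 3.6²) ≈ 3.6.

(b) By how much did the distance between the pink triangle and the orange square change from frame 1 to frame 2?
-5.3

Distance in frame 1: 13.3. Distance in frame 2: 8.0.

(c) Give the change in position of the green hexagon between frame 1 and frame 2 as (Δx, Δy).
(0.1, 2.7)

The green hexagon was at (1.8, 9.8) in frame 1 and (1.9, 12.5) in frame 2.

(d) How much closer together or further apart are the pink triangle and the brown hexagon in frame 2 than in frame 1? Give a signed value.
-1.4

Distance in frame 1: 9.4. Distance in frame 2: 8.0.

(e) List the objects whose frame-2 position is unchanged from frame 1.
the yellow square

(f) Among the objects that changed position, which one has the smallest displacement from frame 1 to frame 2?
the pink cross

(moved 1.1)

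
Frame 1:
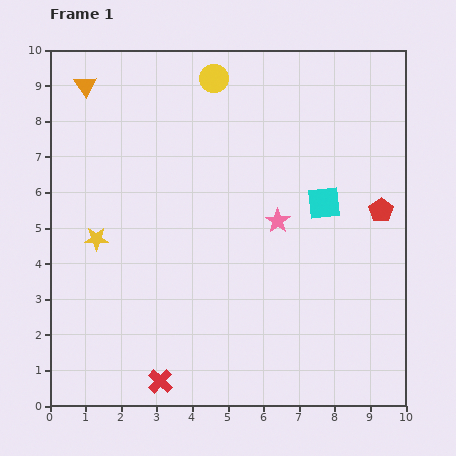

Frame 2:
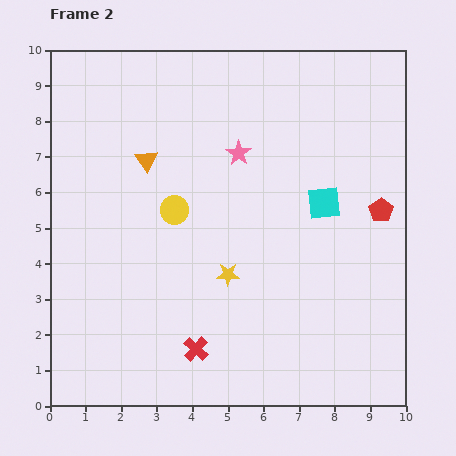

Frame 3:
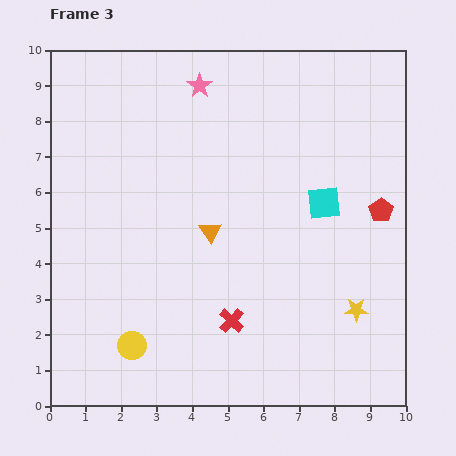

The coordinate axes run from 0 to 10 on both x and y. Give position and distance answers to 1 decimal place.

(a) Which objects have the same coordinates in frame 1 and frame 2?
the red pentagon, the cyan square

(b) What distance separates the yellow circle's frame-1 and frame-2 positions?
3.9

The yellow circle moved from (4.6, 9.2) to (3.5, 5.5), a distance of √(1.1² + 3.7²) ≈ 3.9.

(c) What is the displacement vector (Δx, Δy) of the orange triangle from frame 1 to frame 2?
(1.7, -2.1)

The orange triangle was at (1.0, 9.0) in frame 1 and (2.7, 6.9) in frame 2.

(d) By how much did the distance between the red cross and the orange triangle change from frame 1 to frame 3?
-6.0

Distance in frame 1: 8.6. Distance in frame 3: 2.6.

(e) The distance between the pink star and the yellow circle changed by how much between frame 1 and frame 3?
+3.1

Distance in frame 1: 4.4. Distance in frame 3: 7.5.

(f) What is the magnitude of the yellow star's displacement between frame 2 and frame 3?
3.7

The yellow star moved from (5.0, 3.7) to (8.6, 2.7), a distance of √(3.6² + 1.0²) ≈ 3.7.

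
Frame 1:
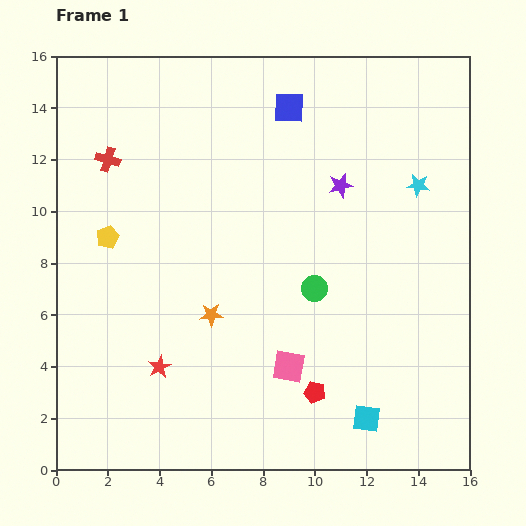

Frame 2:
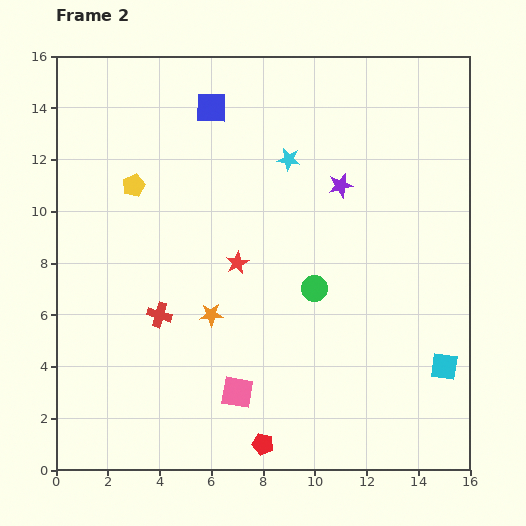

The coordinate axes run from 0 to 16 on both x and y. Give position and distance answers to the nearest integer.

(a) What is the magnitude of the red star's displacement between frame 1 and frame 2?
5

The red star moved from (4, 4) to (7, 8), a distance of √(3² + 4²) ≈ 5.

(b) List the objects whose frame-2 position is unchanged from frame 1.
the purple star, the orange star, the green circle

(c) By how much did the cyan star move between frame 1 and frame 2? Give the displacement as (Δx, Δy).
(-5, 1)

The cyan star was at (14, 11) in frame 1 and (9, 12) in frame 2.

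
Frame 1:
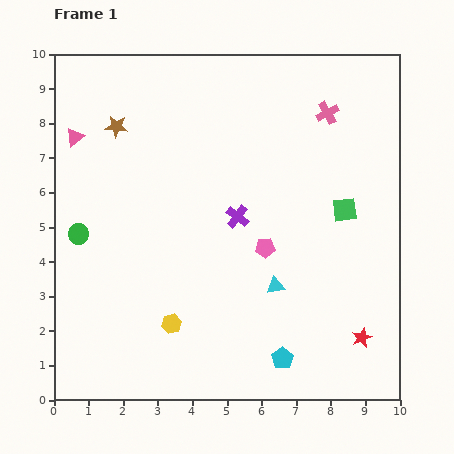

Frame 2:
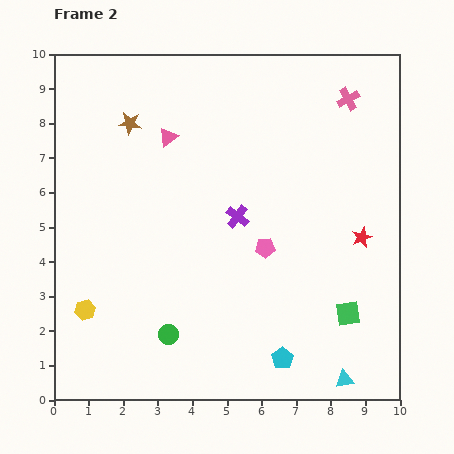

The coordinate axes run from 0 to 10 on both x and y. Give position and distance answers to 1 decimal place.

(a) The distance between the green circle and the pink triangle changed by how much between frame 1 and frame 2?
+2.9

Distance in frame 1: 2.8. Distance in frame 2: 5.7.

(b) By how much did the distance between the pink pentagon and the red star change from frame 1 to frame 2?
-1.0

Distance in frame 1: 3.8. Distance in frame 2: 2.8.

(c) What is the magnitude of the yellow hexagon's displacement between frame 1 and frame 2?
2.5

The yellow hexagon moved from (3.4, 2.2) to (0.9, 2.6), a distance of √(2.5² + 0.4²) ≈ 2.5.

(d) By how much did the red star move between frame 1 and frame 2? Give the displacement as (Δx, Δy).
(0.0, 2.9)

The red star was at (8.9, 1.8) in frame 1 and (8.9, 4.7) in frame 2.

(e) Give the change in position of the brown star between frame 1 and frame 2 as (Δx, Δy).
(0.4, 0.1)

The brown star was at (1.8, 7.9) in frame 1 and (2.2, 8.0) in frame 2.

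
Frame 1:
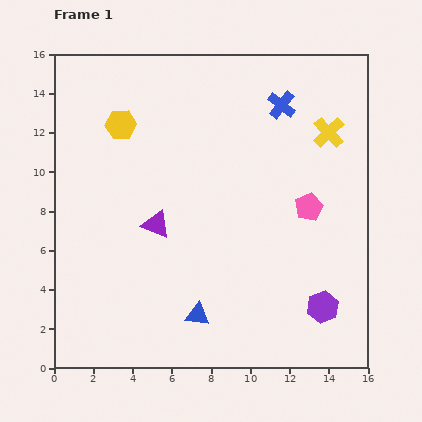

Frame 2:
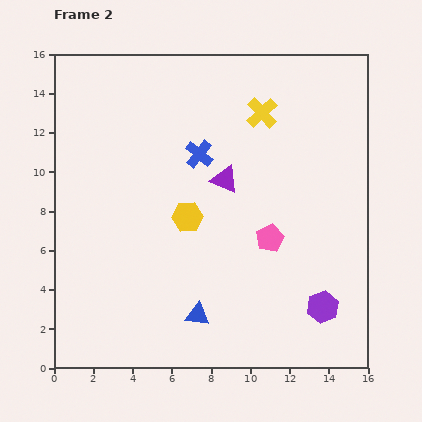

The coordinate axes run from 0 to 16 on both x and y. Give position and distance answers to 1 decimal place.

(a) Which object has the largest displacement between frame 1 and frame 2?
the yellow hexagon

(moved 5.8; next 4.9)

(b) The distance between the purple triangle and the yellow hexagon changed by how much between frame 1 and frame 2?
-2.7

Distance in frame 1: 5.4. Distance in frame 2: 2.7.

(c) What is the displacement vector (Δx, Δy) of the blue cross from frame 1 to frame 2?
(-4.2, -2.5)

The blue cross was at (11.6, 13.4) in frame 1 and (7.4, 10.9) in frame 2.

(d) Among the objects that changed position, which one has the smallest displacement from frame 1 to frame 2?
the pink pentagon

(moved 2.6)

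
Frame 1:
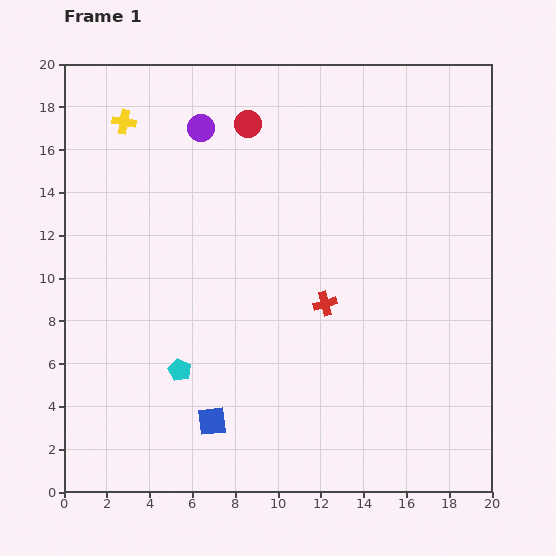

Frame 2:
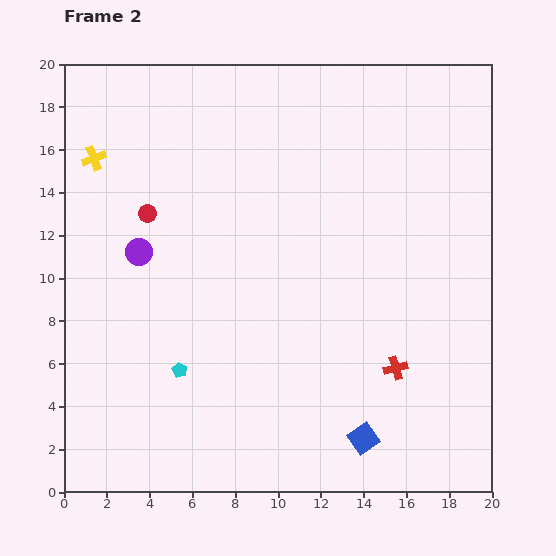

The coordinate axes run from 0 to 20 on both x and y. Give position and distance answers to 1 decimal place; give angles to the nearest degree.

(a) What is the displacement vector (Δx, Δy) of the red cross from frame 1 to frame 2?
(3.3, -3.0)

The red cross was at (12.2, 8.8) in frame 1 and (15.5, 5.8) in frame 2.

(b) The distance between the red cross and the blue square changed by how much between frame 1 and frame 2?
-4.0

Distance in frame 1: 7.6. Distance in frame 2: 3.6.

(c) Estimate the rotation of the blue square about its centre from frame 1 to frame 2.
29° counter-clockwise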